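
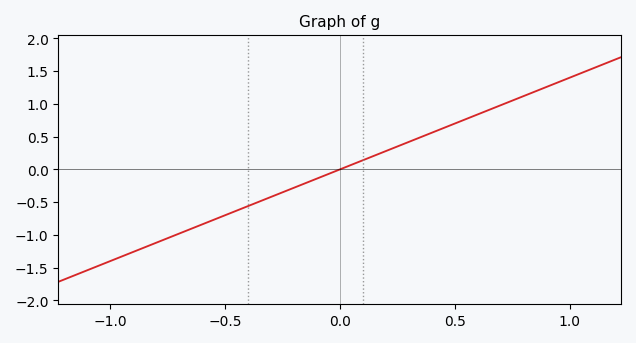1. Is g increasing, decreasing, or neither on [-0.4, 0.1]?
increasing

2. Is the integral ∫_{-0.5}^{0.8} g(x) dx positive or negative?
positive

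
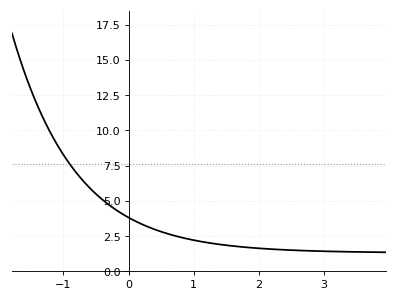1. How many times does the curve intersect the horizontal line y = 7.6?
1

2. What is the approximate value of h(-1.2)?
9.8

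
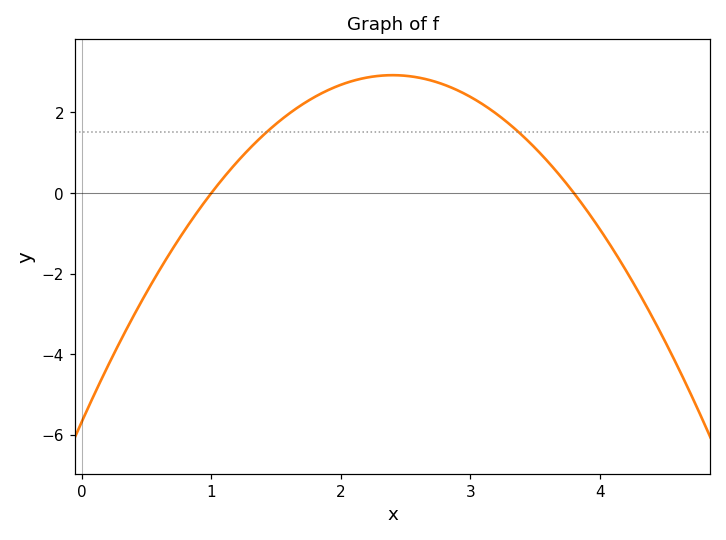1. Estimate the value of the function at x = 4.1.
-1.39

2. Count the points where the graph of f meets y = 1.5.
2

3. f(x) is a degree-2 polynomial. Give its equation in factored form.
y = -1.49(x - 1)(x - 3.8)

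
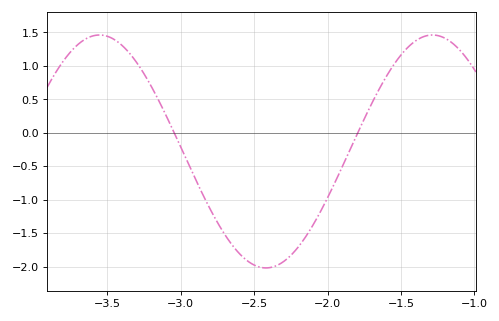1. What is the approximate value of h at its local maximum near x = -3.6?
1.46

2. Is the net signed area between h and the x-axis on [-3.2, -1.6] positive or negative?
negative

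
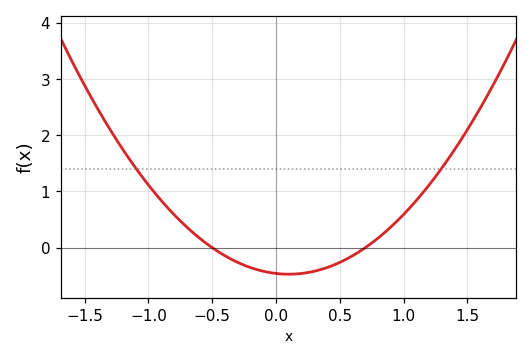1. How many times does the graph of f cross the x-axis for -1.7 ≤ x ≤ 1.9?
2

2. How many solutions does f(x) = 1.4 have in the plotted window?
2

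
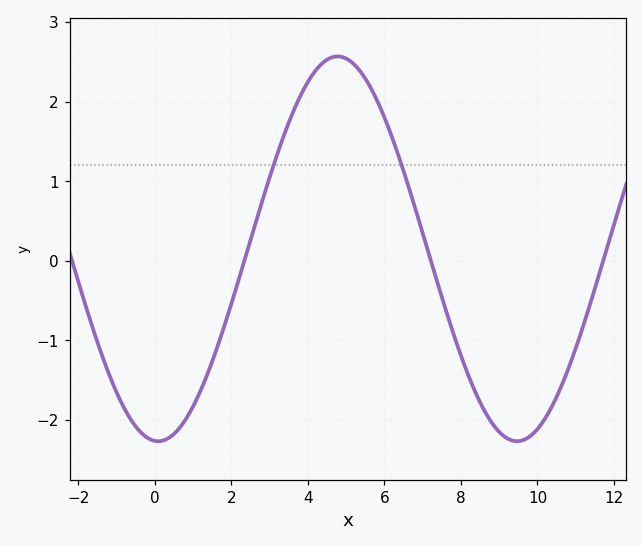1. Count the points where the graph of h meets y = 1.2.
2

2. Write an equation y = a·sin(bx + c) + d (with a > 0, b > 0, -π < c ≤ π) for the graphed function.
y = 2.42sin(0.67x - 1.63) + 0.15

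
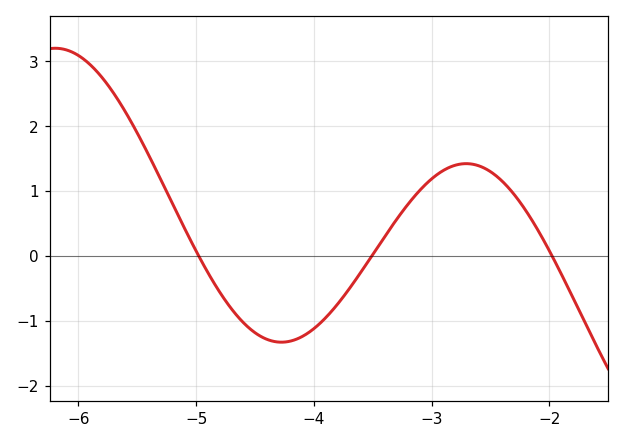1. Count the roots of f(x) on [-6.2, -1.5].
3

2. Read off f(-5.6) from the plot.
2.22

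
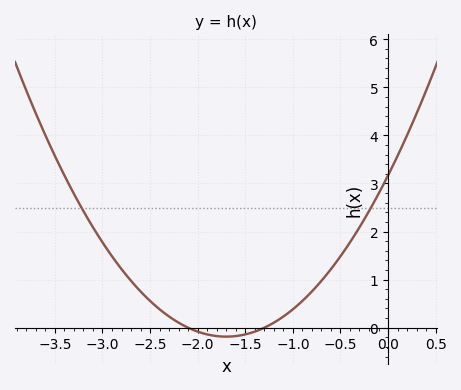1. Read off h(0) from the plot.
3.17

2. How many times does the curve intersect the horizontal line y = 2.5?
2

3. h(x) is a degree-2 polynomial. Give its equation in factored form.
y = 1.16(x + 2.1)(x + 1.3)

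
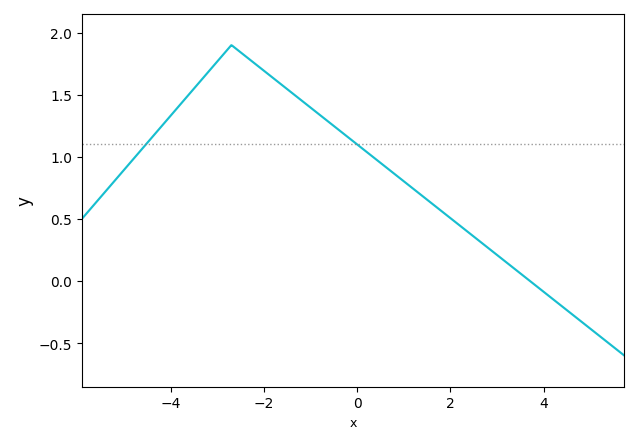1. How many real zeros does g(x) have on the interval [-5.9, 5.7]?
1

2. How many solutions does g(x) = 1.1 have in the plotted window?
2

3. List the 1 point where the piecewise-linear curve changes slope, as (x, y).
(-2.7, 1.9)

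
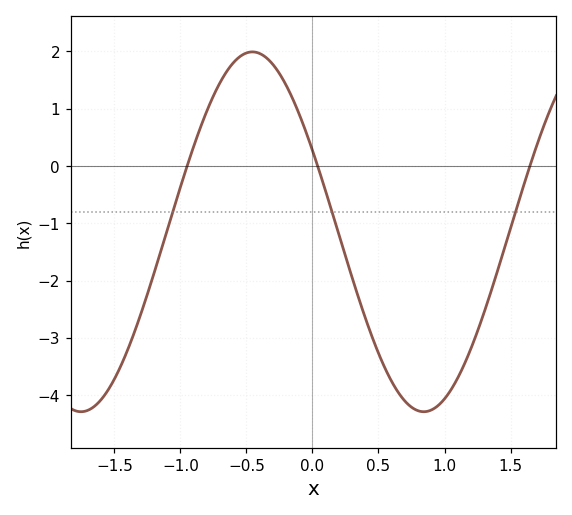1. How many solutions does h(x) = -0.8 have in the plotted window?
3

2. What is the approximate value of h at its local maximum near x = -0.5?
2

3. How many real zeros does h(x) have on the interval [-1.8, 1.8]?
3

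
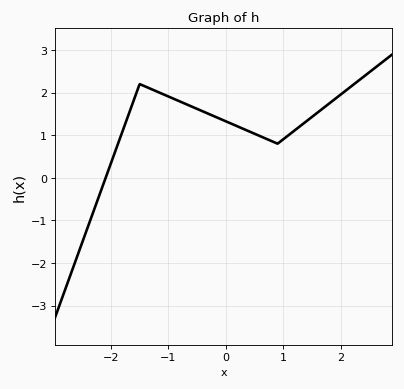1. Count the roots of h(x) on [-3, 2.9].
1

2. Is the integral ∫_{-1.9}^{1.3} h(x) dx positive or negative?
positive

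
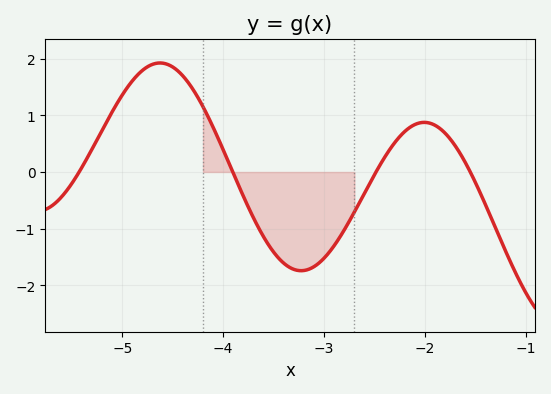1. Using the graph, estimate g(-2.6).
-0.373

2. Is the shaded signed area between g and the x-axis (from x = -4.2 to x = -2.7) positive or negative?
negative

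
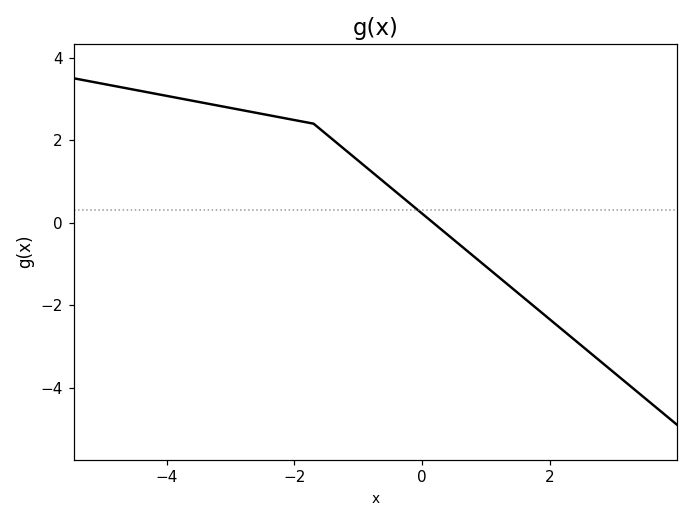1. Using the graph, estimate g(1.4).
-1.6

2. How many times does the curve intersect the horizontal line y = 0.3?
1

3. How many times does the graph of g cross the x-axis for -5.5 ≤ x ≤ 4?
1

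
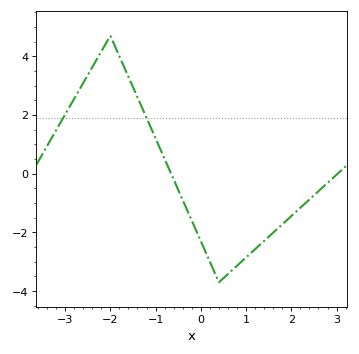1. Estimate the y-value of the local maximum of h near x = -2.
4.7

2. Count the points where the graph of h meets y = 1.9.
2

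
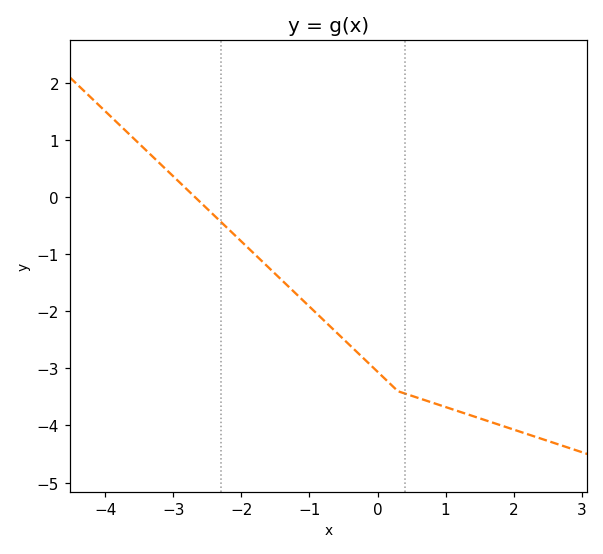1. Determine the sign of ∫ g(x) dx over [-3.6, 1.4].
negative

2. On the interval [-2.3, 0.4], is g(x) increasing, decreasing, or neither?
decreasing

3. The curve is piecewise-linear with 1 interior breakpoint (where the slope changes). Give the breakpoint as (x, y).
(0.3, -3.4)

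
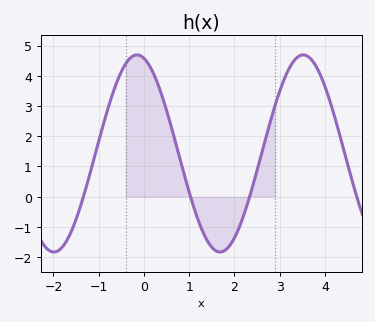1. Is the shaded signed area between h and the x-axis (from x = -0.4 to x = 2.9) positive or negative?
positive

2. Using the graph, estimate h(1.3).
-1.15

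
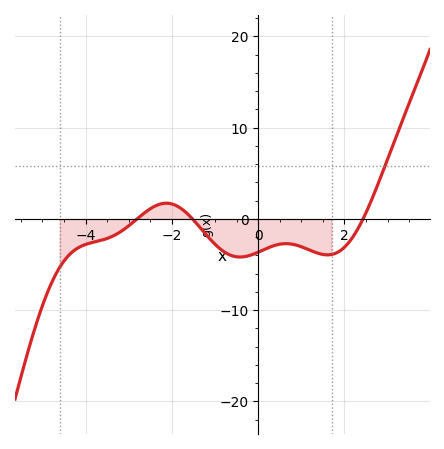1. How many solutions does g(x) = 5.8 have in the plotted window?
1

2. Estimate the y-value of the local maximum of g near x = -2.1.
1.73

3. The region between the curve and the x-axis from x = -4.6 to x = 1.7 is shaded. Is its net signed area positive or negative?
negative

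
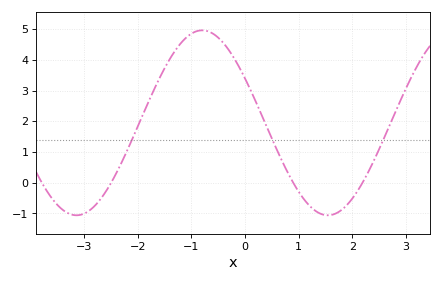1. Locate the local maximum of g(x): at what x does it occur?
-0.8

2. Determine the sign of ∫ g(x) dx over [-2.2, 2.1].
positive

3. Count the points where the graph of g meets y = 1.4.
3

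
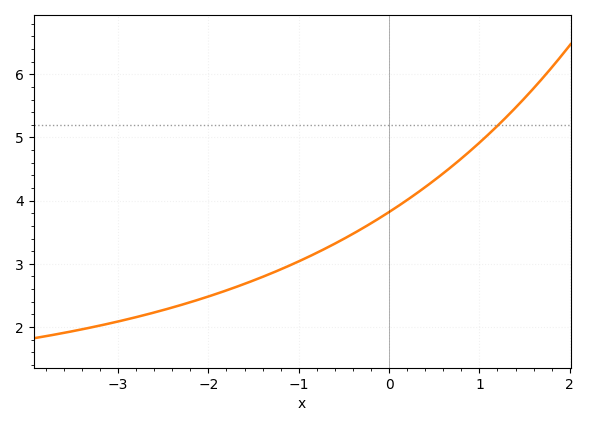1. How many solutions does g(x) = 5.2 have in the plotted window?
1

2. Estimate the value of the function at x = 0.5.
4.3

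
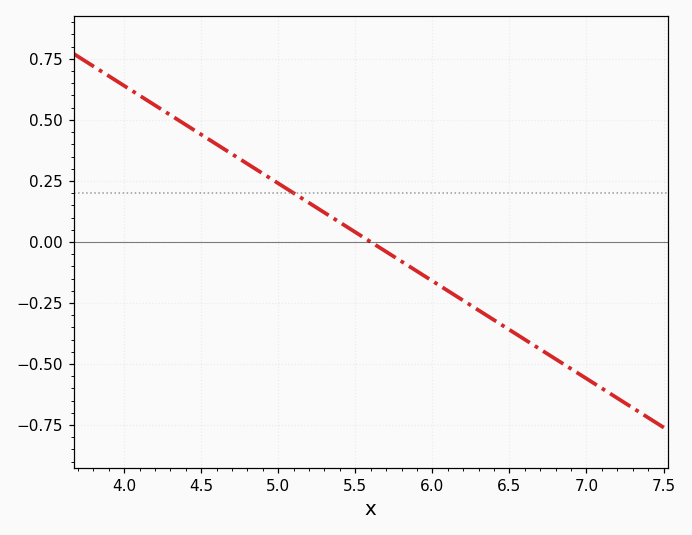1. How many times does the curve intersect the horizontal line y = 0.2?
1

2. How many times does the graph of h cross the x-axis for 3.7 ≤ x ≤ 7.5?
1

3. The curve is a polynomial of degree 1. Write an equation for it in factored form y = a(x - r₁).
y = -0.4(x - 5.6)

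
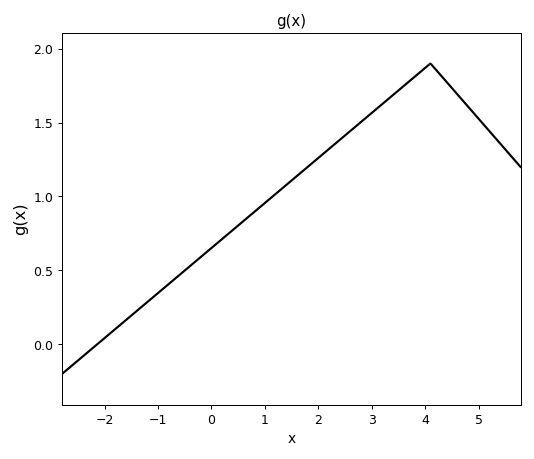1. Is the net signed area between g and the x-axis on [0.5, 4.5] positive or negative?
positive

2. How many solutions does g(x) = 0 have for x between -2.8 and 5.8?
1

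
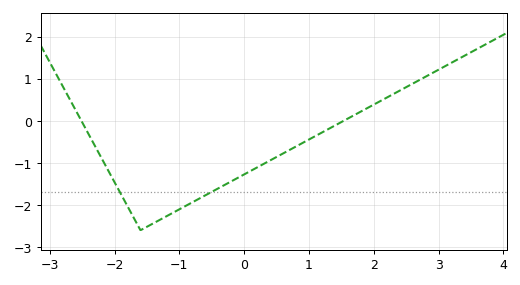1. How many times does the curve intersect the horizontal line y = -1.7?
2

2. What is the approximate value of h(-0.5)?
-1.69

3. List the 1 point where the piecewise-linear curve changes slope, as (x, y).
(-1.6, -2.6)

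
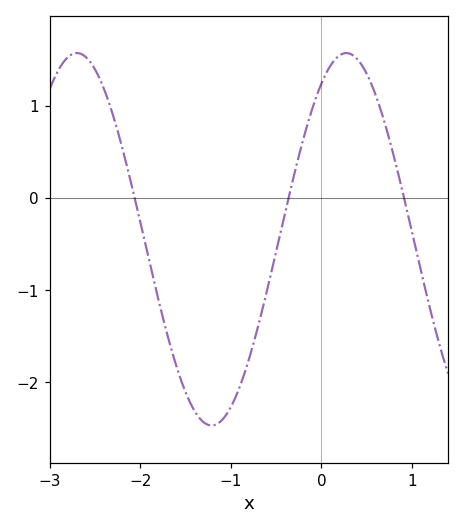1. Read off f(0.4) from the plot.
1.5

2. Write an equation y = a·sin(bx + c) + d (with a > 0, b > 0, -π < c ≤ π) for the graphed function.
y = 2.02sin(2.11x + 0.99) - 0.45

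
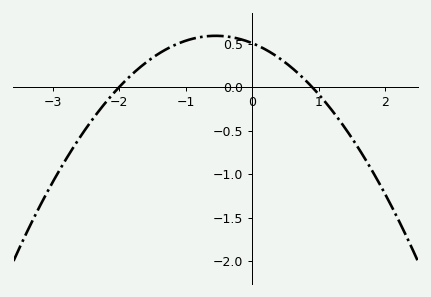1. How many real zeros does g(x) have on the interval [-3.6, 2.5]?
2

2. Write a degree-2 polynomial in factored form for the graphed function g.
y = -0.28(x + 2)(x - 0.9)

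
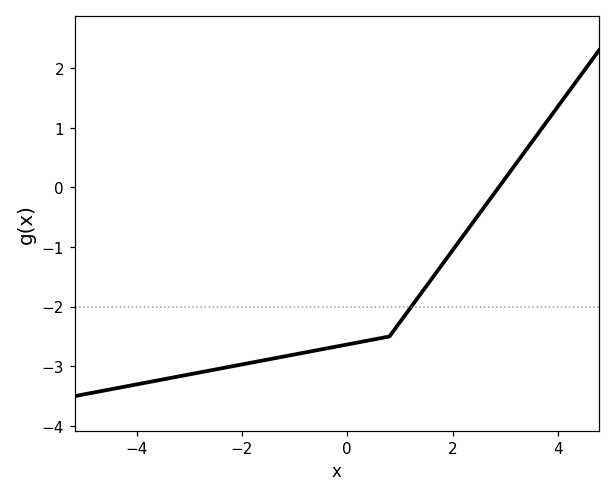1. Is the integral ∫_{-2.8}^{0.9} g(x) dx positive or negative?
negative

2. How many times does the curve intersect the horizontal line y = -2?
1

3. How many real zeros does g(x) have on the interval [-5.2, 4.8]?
1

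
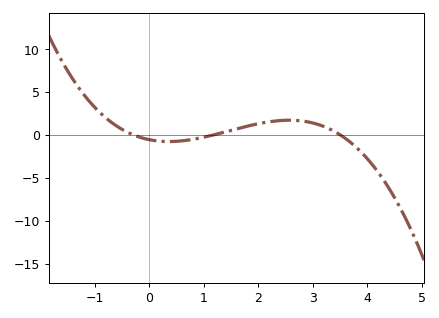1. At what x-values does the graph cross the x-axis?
-0.3, 1.2, 3.5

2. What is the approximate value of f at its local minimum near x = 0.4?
-1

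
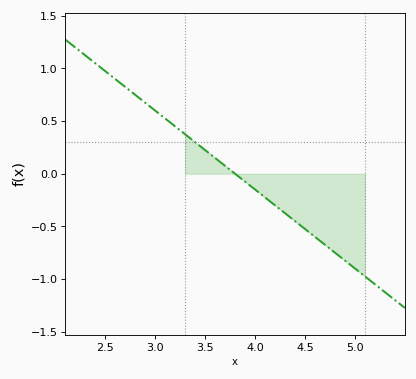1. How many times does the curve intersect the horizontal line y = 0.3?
1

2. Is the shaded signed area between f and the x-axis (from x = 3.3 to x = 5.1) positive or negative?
negative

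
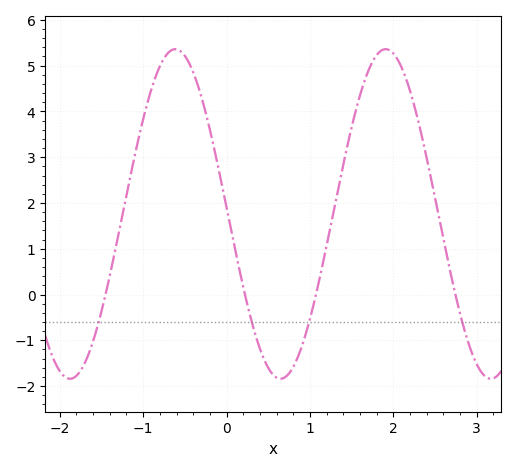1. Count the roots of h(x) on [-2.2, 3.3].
4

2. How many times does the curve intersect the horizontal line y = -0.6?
4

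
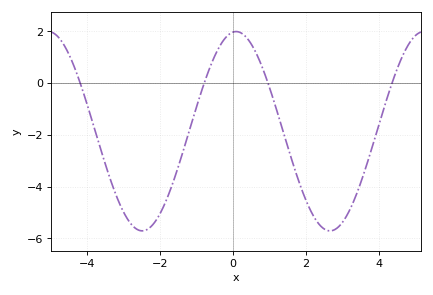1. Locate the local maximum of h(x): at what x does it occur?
0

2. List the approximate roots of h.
-4.2, -0.8, 1, 4.4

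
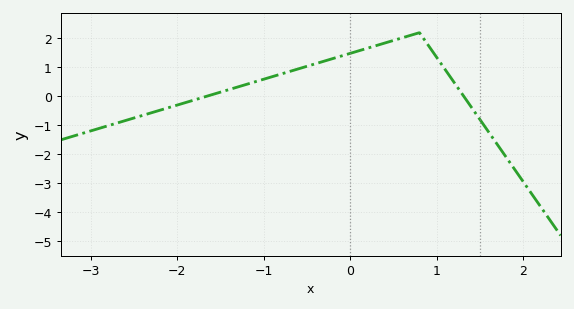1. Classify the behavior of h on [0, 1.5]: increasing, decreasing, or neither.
neither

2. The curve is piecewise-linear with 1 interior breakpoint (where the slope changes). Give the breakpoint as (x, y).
(0.8, 2.2)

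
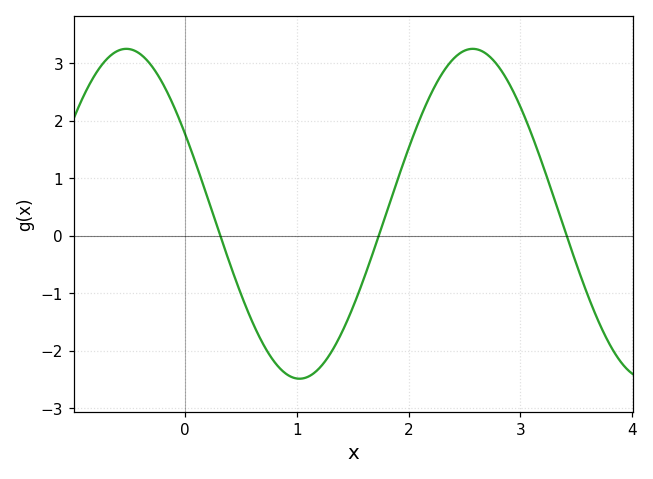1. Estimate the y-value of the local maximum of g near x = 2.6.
3.2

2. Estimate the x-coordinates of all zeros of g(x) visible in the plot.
0.3, 1.7, 3.4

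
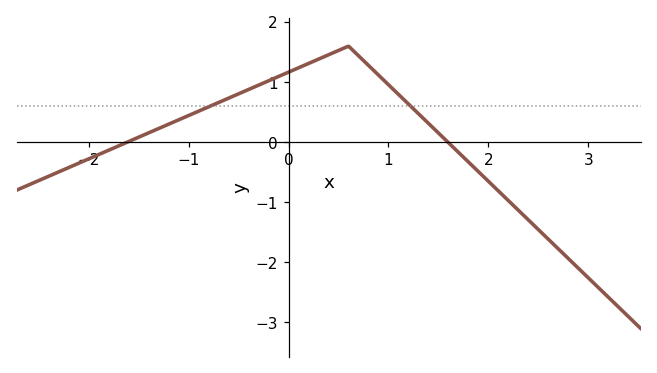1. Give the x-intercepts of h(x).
-1.6, 1.6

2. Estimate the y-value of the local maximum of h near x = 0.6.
1.6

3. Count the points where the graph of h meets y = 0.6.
2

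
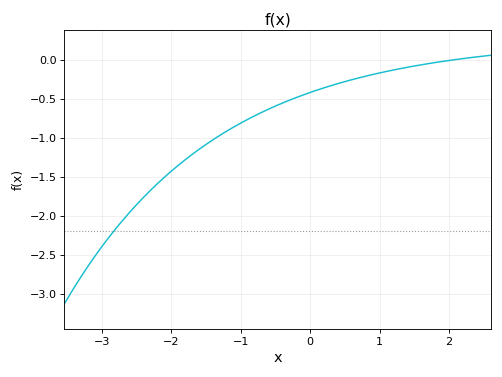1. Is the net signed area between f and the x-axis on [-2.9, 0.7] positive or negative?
negative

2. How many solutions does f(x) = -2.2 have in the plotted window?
1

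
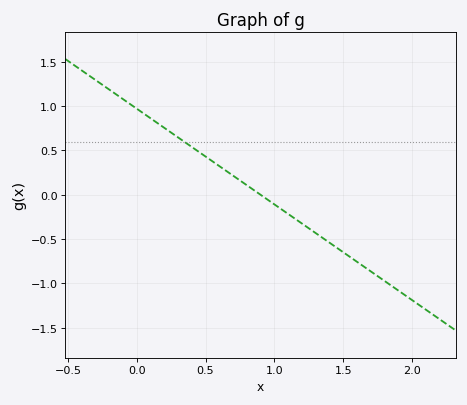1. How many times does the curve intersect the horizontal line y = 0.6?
1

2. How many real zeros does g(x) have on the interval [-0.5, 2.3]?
1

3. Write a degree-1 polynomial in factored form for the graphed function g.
y = -1.08(x - 0.9)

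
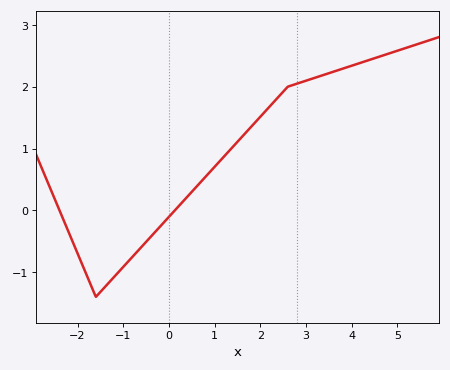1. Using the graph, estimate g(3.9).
2.3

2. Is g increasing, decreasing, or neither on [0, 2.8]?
increasing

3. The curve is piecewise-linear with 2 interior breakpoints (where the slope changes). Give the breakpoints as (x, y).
(-1.6, -1.4); (2.6, 2)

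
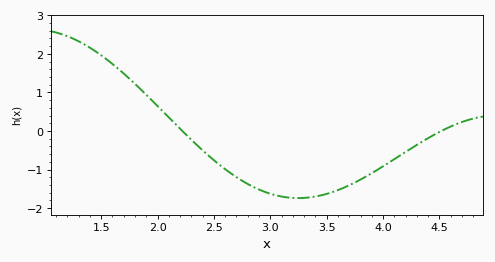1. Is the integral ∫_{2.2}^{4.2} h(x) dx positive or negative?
negative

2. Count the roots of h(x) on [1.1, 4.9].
2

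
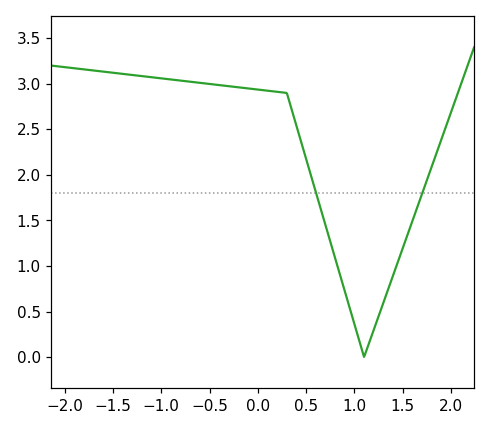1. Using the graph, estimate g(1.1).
0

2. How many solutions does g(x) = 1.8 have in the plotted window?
2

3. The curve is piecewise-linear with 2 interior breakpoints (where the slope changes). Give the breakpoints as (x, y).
(0.3, 2.9); (1.1, 0)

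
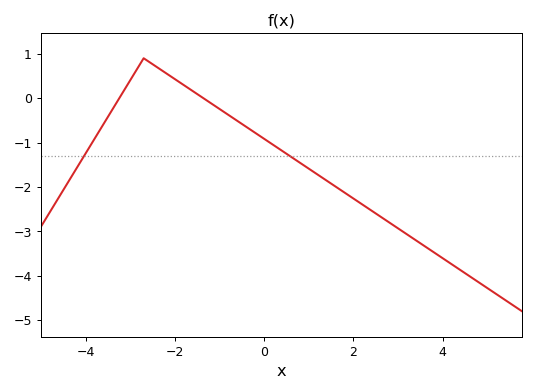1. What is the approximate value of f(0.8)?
-1.5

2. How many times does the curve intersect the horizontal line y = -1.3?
2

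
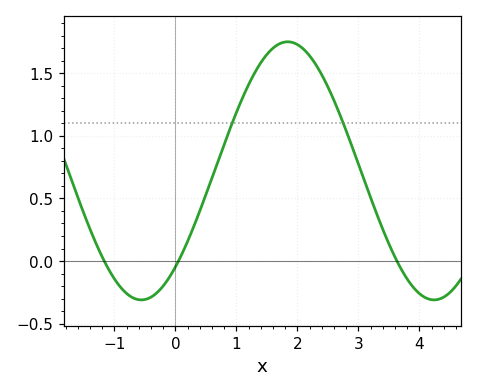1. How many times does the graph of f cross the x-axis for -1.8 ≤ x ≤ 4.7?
3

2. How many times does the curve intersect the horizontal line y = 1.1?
2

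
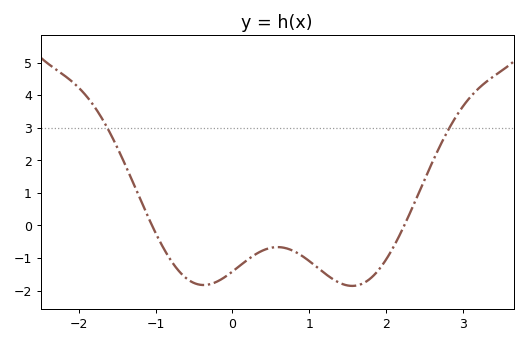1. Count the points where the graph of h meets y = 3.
2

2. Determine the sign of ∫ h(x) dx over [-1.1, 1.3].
negative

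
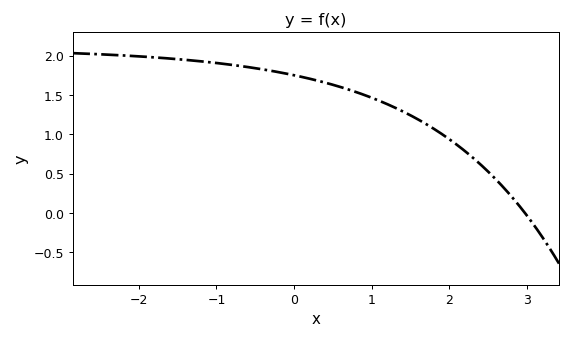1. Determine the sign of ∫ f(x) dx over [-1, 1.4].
positive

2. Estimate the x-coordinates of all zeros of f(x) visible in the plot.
3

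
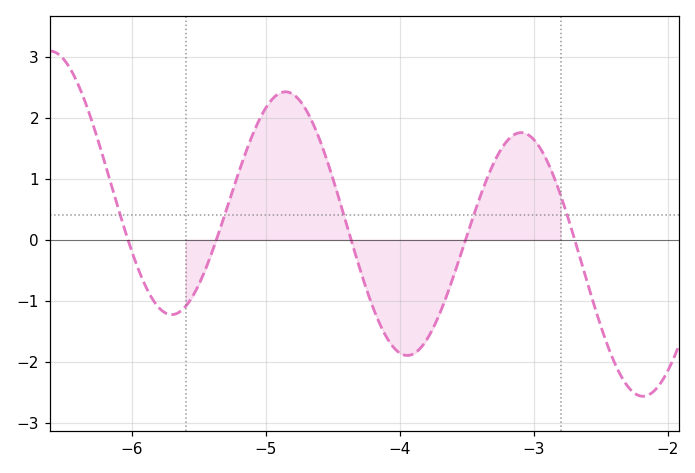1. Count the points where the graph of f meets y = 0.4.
5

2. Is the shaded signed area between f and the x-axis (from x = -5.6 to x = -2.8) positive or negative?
positive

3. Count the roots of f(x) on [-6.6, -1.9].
5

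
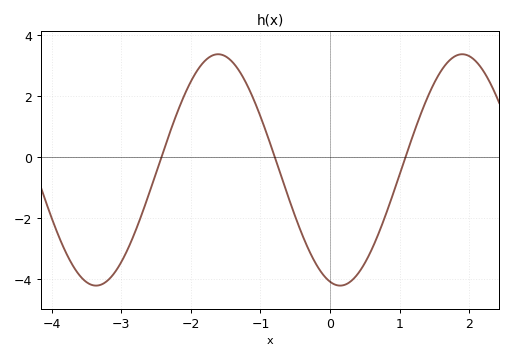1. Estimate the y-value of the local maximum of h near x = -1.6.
3.36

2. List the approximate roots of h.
-2.42, -0.795, 1.09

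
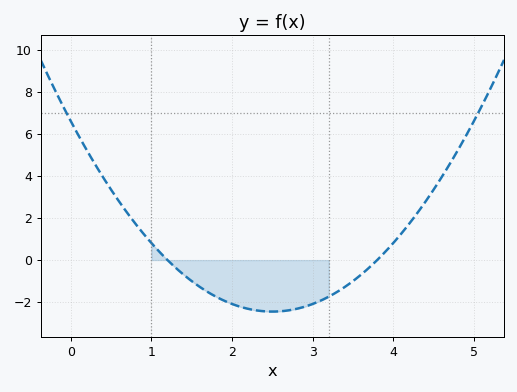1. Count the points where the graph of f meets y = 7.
2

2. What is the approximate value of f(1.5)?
-1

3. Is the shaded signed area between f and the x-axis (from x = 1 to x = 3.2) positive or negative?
negative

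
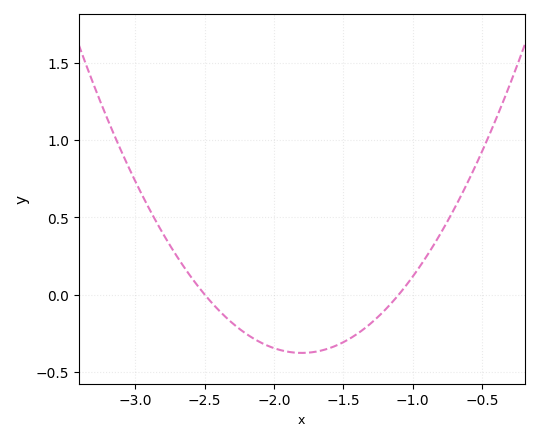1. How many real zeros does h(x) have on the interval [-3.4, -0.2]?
2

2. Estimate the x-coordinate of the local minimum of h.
-1.8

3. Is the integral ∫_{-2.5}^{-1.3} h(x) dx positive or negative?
negative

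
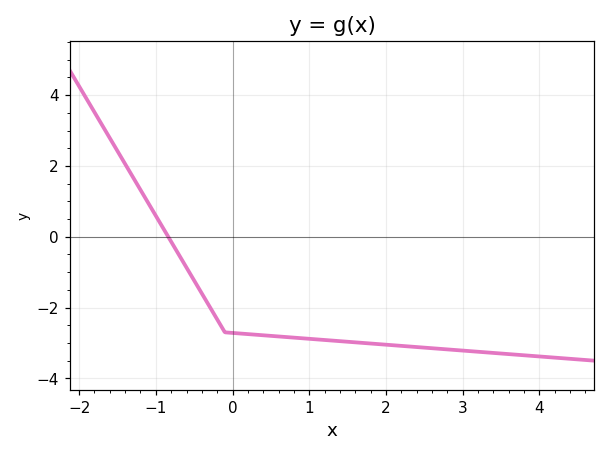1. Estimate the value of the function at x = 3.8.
-3.4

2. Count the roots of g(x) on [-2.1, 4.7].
1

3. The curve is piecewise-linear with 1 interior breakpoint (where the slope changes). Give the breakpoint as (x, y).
(-0.1, -2.7)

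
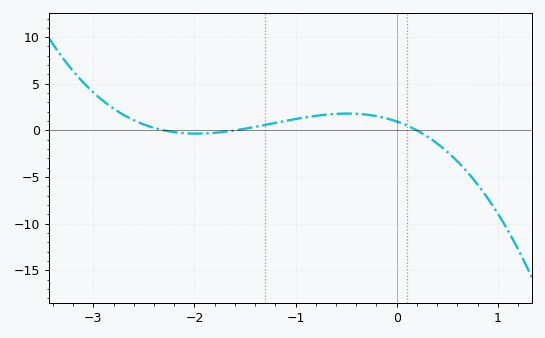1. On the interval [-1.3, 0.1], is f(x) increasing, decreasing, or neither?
neither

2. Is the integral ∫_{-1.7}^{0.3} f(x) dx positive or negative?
positive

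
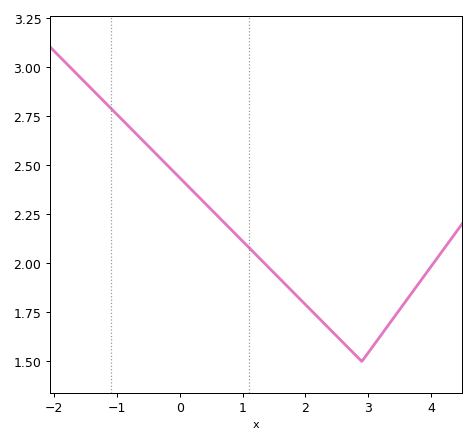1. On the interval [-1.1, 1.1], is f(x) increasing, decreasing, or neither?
decreasing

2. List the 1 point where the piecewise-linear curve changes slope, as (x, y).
(2.9, 1.5)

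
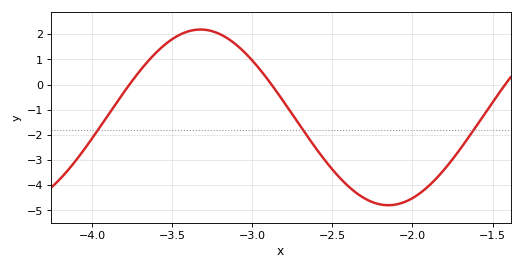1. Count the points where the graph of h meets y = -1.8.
3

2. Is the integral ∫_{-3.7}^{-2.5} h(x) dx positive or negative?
positive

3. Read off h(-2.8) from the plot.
-0.709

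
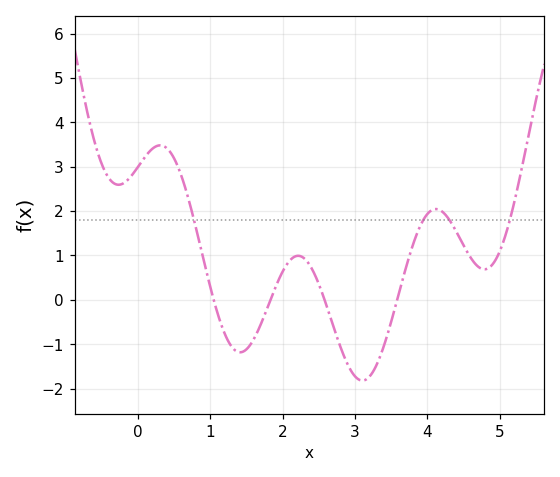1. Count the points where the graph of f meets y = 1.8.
4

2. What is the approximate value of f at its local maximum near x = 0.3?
3.48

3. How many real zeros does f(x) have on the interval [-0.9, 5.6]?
4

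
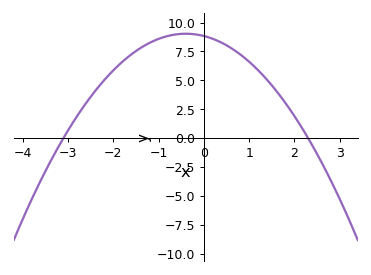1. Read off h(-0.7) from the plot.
8.93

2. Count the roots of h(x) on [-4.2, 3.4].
2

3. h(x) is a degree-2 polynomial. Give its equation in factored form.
y = -1.24(x + 3.1)(x - 2.3)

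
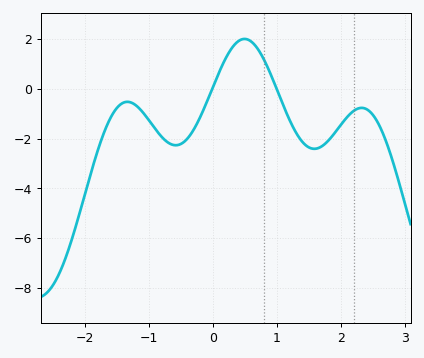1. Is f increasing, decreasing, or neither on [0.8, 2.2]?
neither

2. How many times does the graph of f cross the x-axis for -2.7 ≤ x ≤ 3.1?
2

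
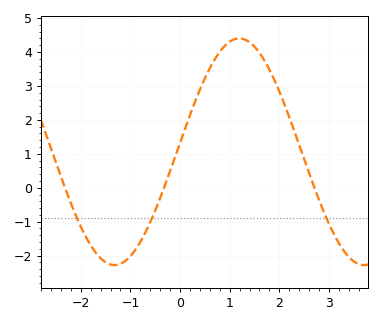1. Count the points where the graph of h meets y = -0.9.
3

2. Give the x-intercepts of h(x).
-2.3, -0.3, 2.7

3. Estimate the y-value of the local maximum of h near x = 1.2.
4.4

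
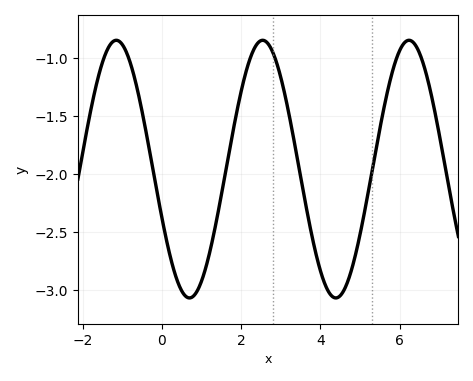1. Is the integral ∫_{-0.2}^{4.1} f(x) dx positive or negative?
negative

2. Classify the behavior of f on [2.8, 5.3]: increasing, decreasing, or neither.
neither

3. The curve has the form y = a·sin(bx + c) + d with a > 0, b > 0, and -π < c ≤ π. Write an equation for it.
y = 1.11sin(1.7x - 2.8) - 1.96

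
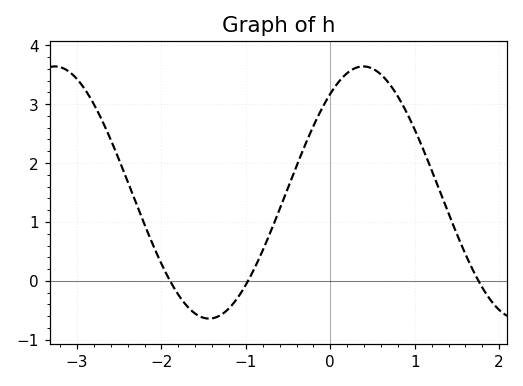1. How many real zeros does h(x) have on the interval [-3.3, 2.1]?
3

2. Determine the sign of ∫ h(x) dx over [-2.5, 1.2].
positive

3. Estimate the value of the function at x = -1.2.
-0.5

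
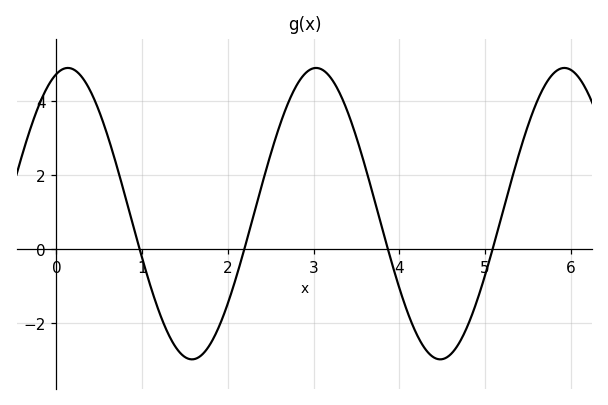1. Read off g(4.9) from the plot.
-1.4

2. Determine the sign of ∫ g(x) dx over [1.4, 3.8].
positive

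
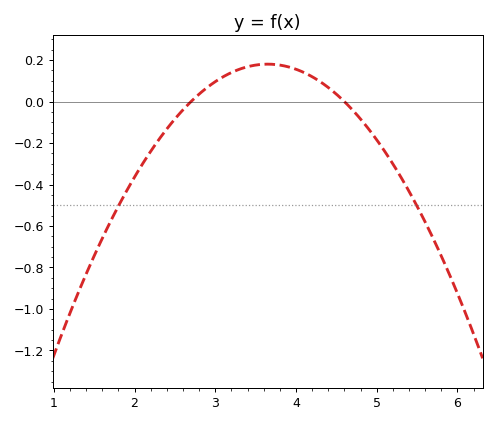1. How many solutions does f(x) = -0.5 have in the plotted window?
2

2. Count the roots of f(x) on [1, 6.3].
2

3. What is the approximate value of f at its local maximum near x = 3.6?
0.18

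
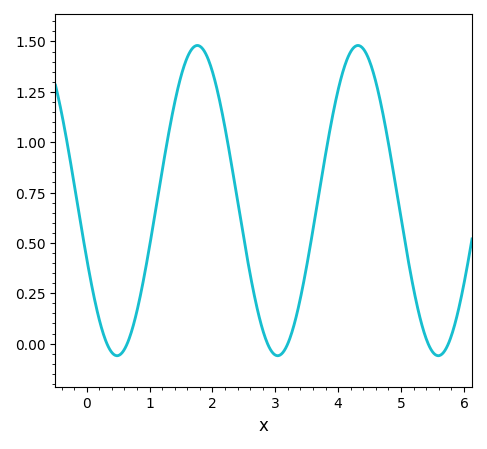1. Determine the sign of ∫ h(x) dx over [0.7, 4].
positive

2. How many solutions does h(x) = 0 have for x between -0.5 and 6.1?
6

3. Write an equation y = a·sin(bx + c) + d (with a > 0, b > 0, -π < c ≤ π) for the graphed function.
y = 0.77sin(2.46x - 2.76) + 0.71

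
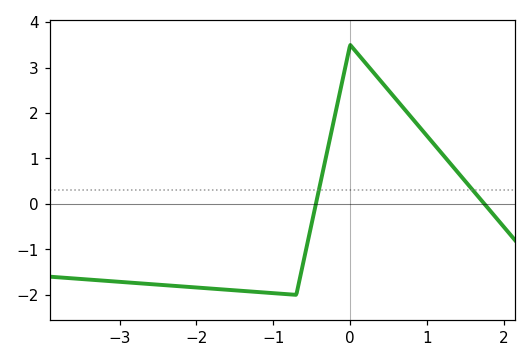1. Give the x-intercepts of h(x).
-0.4, 1.7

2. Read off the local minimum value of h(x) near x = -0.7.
-2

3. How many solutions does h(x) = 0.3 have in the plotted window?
2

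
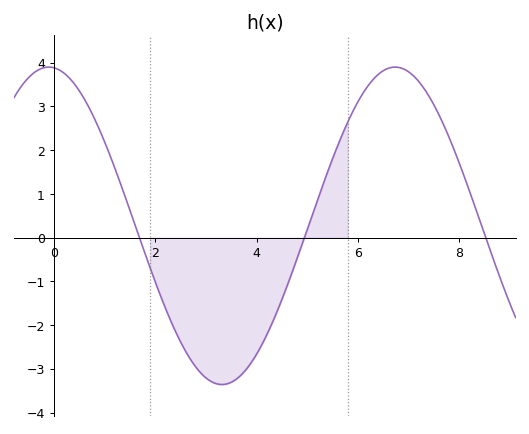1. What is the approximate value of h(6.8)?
3.89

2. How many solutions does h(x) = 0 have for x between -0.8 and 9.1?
3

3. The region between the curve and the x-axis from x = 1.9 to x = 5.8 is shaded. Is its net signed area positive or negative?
negative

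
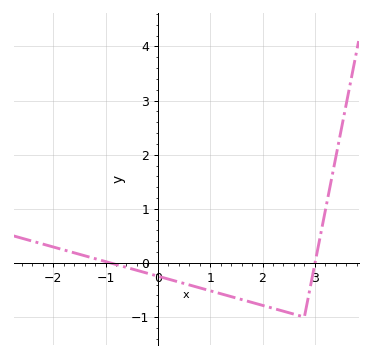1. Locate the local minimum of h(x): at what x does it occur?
2.8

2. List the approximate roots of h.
-0.906, 3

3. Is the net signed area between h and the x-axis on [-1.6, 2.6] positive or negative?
negative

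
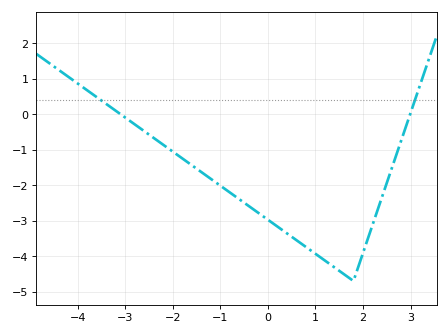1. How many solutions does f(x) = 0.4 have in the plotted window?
2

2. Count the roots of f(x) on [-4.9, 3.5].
2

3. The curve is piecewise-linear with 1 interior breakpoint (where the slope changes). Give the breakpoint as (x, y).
(1.8, -4.7)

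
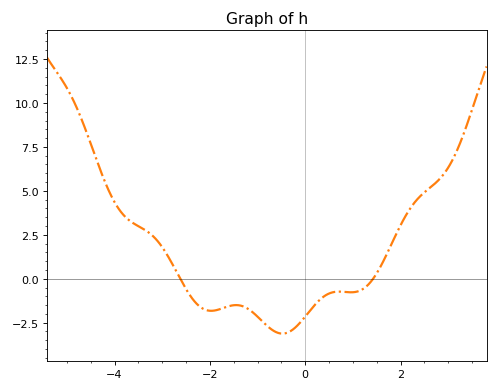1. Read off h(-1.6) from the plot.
-1.56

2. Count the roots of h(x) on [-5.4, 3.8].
2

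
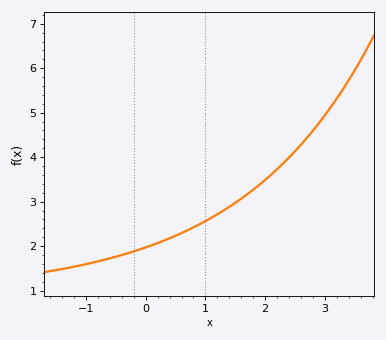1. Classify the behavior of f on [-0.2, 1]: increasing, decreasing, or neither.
increasing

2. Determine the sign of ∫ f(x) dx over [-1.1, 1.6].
positive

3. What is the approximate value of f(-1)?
1.6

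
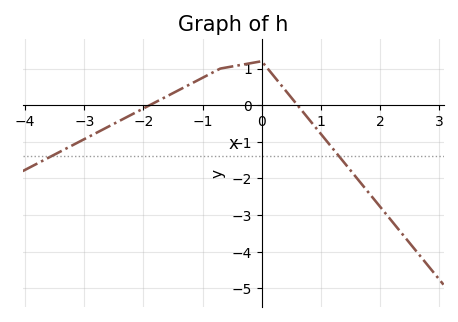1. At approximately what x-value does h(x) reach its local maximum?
0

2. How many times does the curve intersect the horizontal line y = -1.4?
2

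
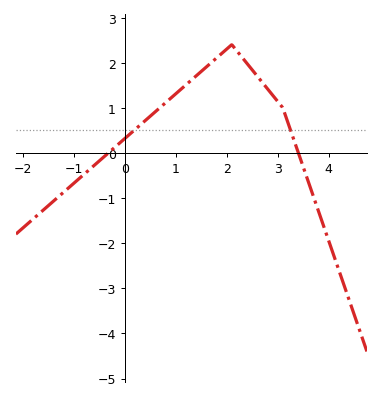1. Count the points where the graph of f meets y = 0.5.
2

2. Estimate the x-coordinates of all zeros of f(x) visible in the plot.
-0.319, 3.41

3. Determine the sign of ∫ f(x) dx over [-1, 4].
positive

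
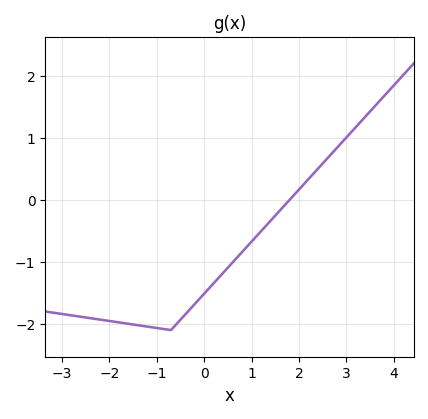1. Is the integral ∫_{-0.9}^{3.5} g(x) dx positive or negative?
negative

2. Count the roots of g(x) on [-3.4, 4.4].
1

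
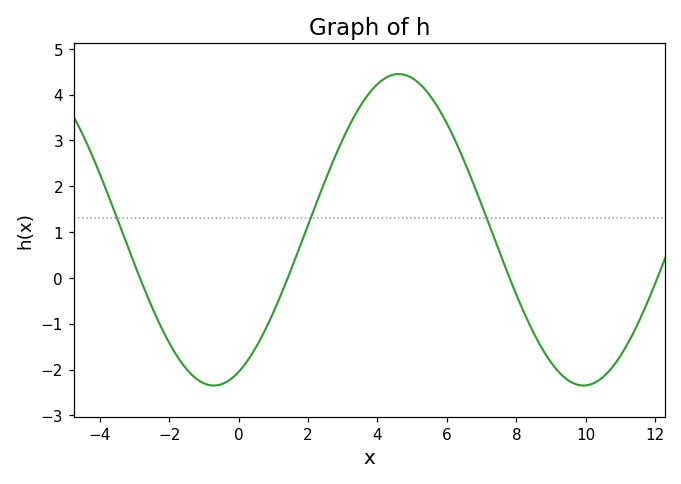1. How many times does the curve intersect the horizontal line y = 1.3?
3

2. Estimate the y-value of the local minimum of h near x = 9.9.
-2.3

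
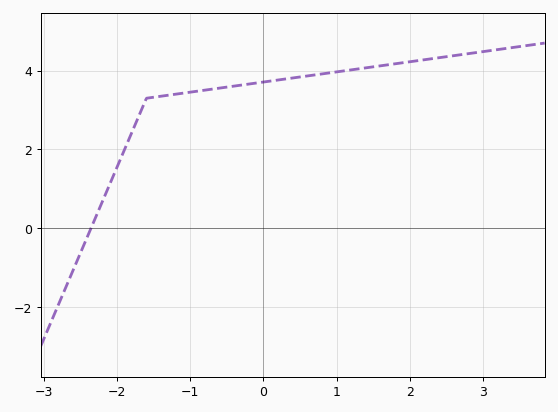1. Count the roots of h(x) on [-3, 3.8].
1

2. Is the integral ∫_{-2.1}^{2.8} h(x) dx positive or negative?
positive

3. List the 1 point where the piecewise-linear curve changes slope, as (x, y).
(-1.6, 3.3)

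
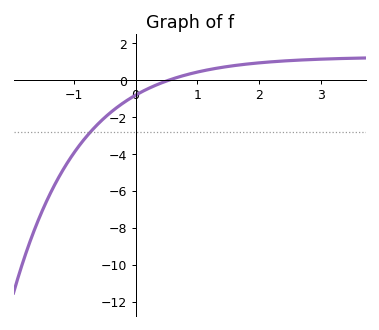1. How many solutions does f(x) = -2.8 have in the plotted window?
1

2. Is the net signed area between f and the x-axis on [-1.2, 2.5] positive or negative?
negative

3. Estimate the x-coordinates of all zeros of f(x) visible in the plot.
0.545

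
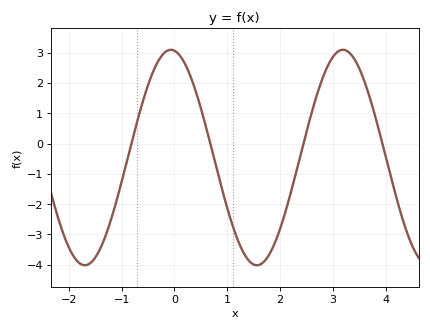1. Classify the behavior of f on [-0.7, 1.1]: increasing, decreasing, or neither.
neither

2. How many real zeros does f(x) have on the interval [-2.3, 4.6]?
4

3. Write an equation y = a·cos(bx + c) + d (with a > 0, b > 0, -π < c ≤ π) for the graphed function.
y = 3.56cos(1.9x + 0.13) - 0.46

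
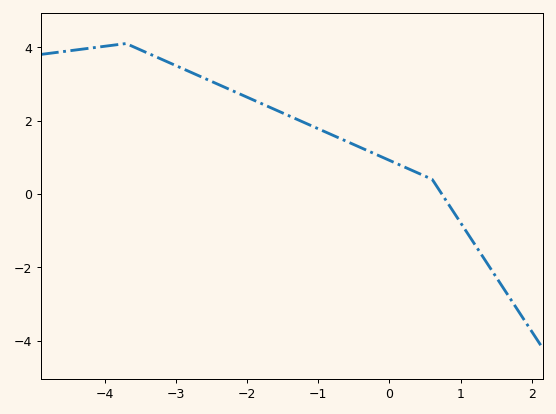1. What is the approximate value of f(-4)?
4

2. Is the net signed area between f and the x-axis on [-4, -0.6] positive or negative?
positive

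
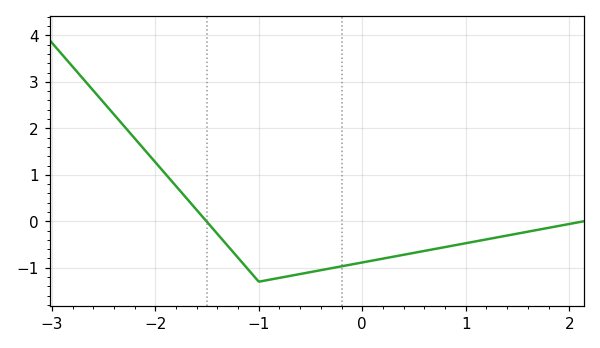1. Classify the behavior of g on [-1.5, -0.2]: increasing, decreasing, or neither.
neither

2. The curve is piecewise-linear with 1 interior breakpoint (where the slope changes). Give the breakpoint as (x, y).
(-1, -1.3)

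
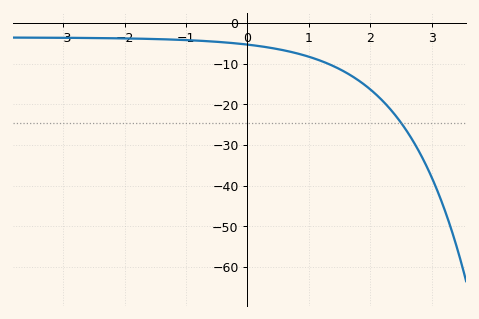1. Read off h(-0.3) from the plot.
-4.86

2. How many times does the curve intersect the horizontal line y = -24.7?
1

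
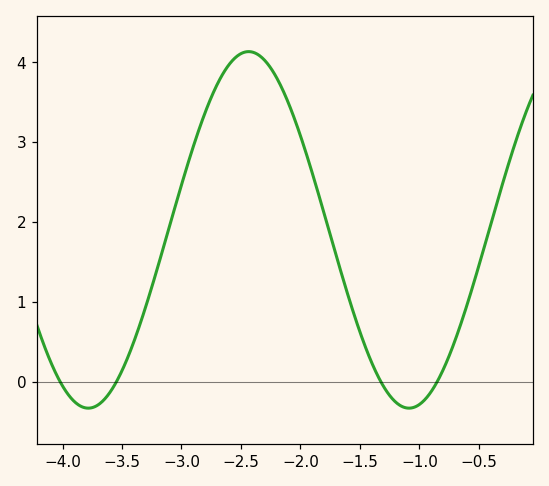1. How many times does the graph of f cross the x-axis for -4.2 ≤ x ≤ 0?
4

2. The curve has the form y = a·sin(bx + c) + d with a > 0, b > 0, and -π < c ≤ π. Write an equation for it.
y = 2.23sin(2.33x + 0.962) + 1.9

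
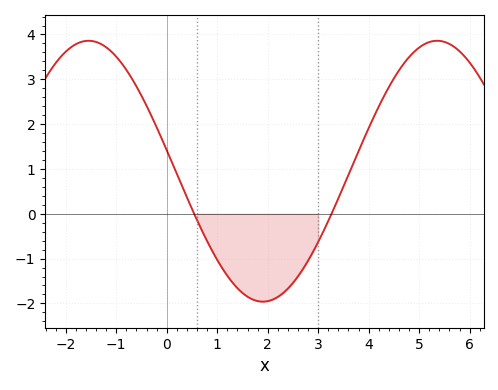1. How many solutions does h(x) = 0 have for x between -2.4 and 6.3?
2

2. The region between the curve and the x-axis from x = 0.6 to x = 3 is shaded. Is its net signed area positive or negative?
negative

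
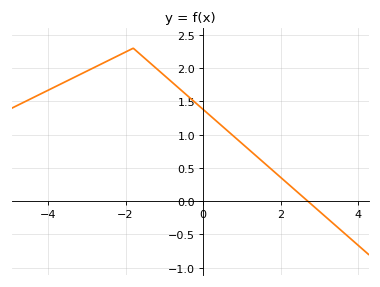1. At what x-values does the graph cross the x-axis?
2.8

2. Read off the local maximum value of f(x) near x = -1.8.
2.3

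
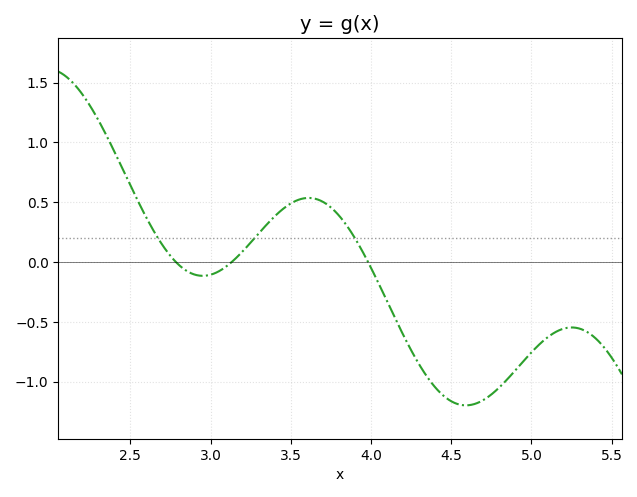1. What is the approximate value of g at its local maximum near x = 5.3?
-0.547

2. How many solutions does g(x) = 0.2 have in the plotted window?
3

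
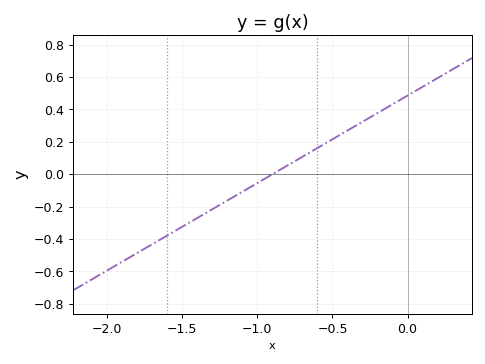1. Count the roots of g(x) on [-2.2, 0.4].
1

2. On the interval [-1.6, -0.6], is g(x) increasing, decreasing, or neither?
increasing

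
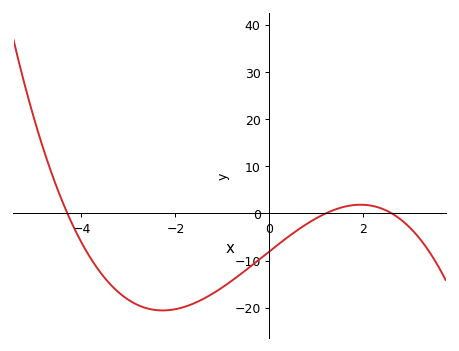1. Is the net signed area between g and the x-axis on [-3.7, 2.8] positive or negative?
negative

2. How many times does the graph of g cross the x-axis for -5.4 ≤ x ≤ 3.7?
3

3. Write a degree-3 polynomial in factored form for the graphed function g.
y = -0.6(x + 4.3)(x - 1.2)(x - 2.6)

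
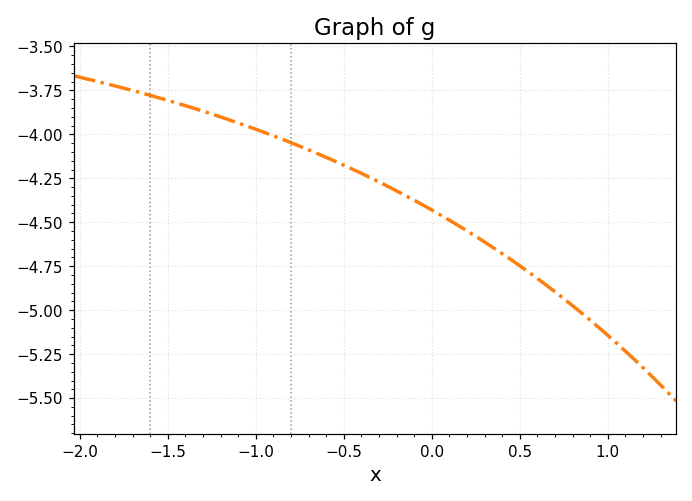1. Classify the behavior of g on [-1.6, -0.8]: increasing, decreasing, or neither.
decreasing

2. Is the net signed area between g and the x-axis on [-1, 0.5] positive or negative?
negative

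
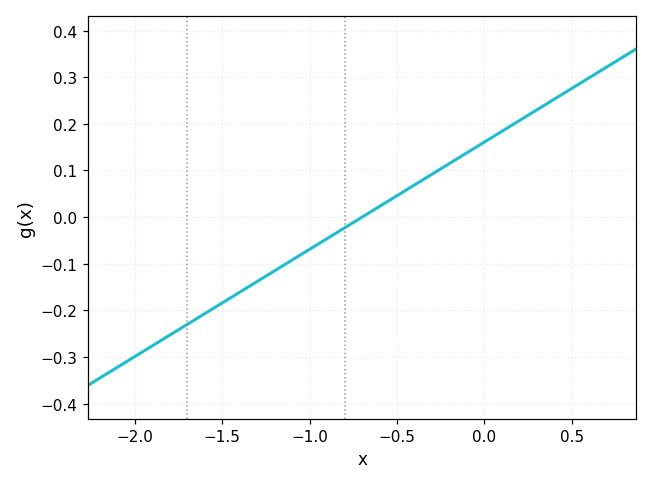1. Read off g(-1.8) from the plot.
-0.253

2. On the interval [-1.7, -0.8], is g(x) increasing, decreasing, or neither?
increasing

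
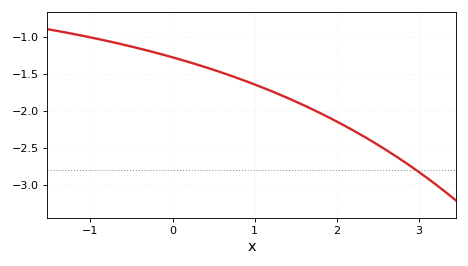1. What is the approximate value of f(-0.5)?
-1.13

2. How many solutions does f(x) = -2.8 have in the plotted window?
1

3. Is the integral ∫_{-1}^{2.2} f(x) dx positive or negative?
negative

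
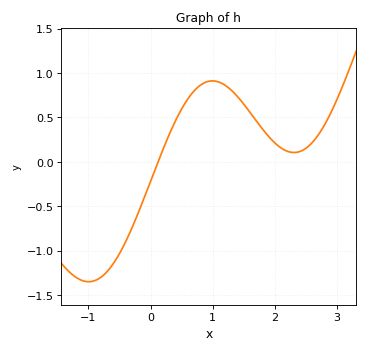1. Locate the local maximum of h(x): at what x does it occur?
0.997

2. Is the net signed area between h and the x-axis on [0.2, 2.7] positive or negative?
positive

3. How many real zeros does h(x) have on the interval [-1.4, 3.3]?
1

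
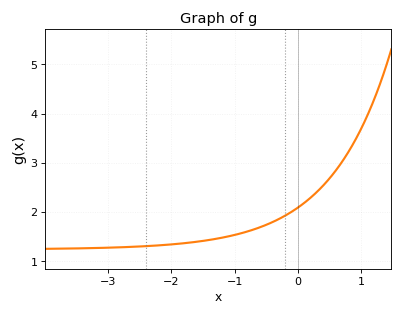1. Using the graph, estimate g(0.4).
2.5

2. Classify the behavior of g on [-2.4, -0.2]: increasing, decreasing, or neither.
increasing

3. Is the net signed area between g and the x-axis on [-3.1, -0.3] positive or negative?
positive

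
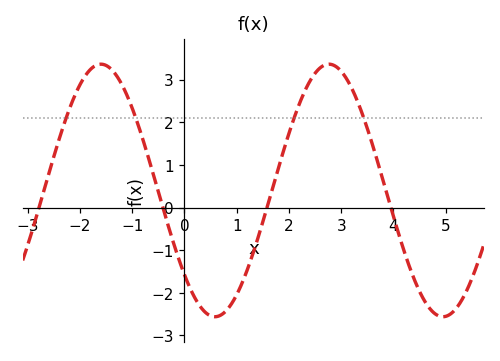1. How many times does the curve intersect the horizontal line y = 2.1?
4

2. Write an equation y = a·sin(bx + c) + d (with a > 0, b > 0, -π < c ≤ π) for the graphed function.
y = 2.96sin(1.44x - 2.41) + 0.4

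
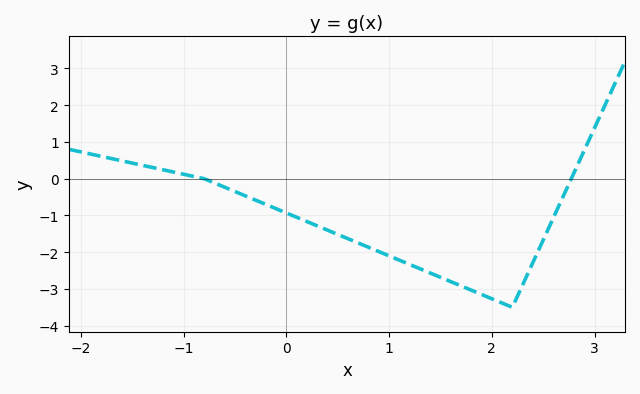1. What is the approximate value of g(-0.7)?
-0.117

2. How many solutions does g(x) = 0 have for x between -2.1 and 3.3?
2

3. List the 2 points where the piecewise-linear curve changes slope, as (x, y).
(-0.8, 0); (2.2, -3.5)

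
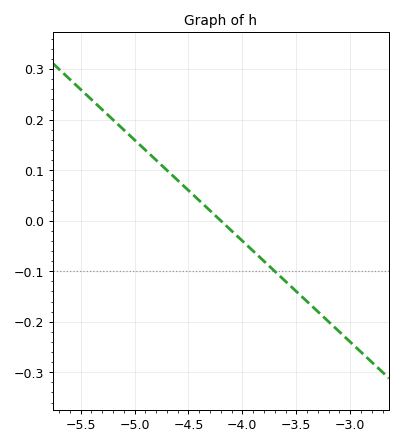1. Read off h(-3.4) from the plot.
-0.16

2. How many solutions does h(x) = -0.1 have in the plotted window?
1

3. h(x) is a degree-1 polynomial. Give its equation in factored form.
y = -0.2(x + 4.2)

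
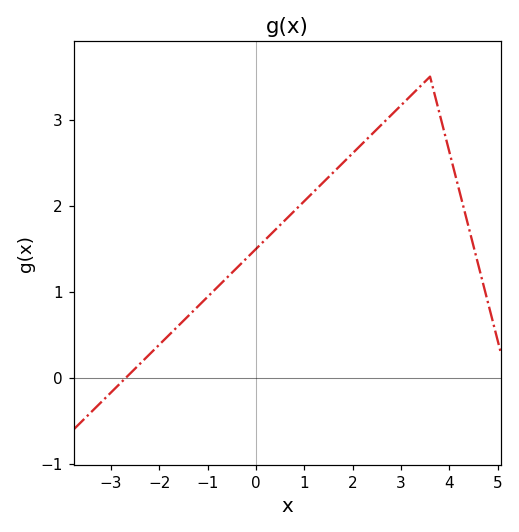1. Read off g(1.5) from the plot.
2.3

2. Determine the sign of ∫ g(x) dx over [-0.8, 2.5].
positive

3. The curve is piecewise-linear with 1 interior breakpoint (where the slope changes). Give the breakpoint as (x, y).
(3.6, 3.5)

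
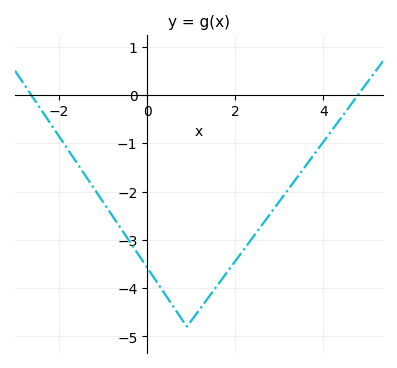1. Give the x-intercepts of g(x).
-2.6, 4.8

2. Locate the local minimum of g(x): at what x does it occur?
1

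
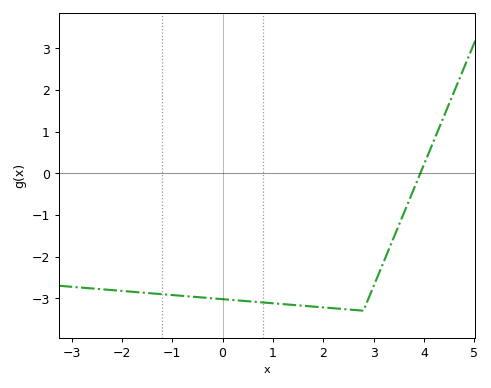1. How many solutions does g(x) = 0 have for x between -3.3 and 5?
1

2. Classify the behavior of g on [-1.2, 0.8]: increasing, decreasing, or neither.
decreasing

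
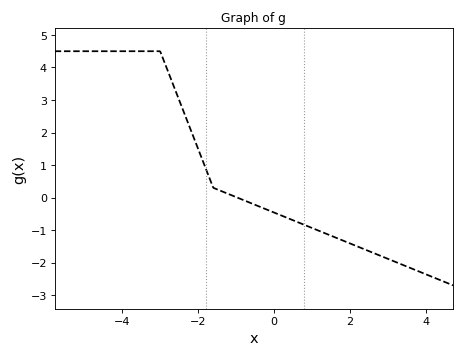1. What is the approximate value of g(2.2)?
-1.5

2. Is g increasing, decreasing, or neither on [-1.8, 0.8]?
decreasing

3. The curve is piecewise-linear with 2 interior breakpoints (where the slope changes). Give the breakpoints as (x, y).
(-3, 4.5); (-1.6, 0.3)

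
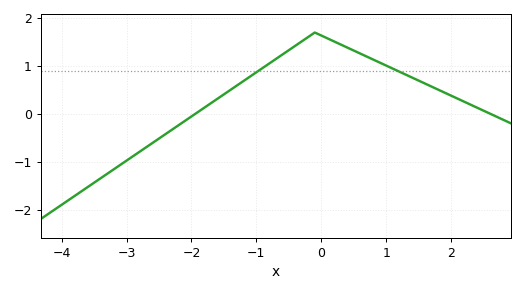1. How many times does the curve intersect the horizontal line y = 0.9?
2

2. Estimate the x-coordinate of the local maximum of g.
-0.098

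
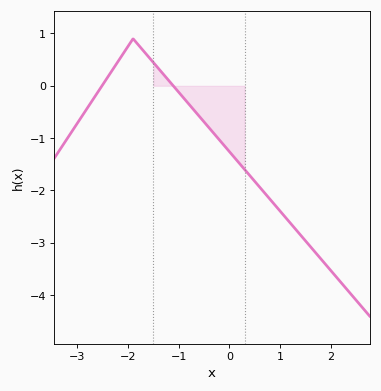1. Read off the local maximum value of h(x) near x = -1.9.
0.9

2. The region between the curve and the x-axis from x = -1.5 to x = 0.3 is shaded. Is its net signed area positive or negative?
negative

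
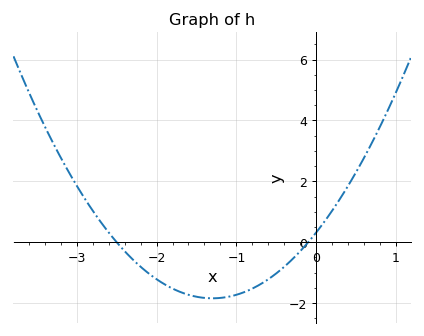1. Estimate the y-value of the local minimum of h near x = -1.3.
-1.8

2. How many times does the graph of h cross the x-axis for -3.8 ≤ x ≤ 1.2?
2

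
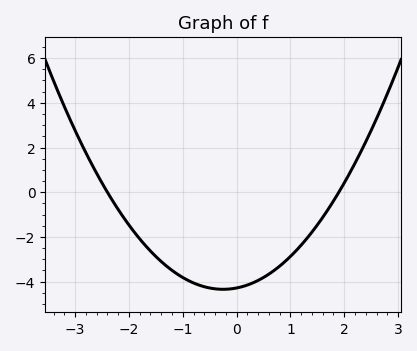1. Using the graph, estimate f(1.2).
-2.37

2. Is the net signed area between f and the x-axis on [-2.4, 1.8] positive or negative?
negative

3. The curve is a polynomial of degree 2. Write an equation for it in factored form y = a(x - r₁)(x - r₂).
y = 0.94(x + 2.4)(x - 1.9)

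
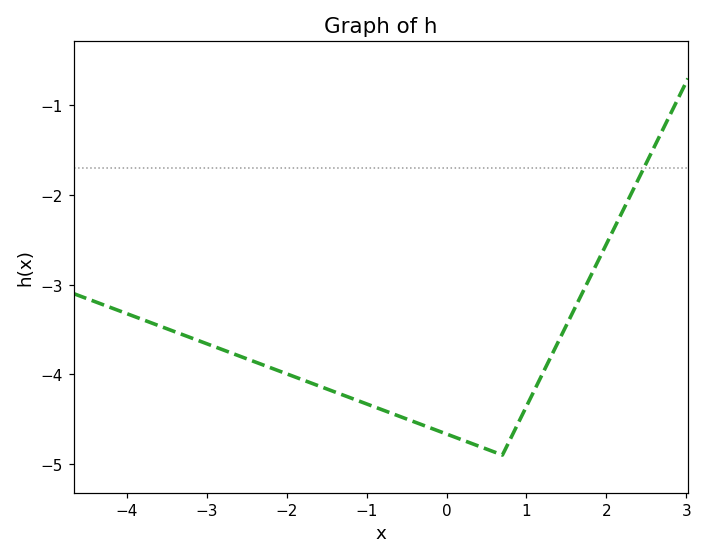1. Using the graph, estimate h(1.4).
-3.63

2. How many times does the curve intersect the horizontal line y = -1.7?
1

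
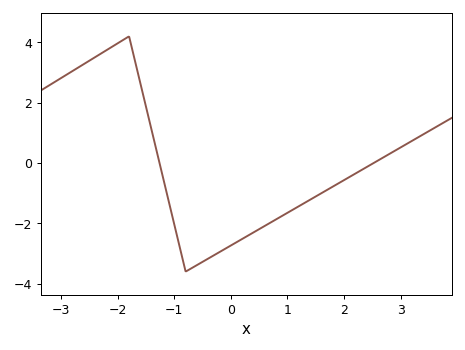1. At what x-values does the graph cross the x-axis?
-1.3, 2.5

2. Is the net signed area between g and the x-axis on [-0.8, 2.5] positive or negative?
negative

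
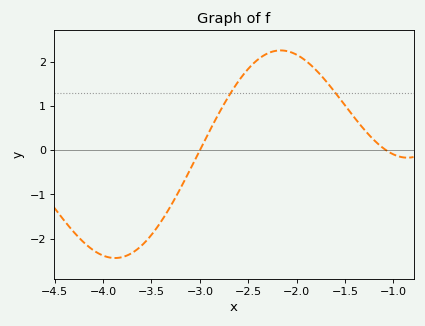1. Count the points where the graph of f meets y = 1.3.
2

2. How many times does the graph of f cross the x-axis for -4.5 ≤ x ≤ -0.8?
2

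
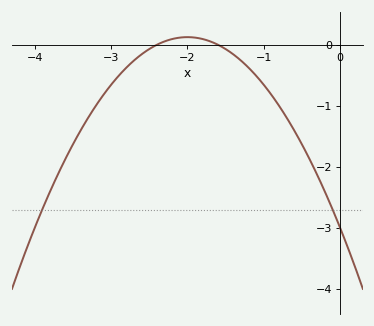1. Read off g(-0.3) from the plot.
-2.13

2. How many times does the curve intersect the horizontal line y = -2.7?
2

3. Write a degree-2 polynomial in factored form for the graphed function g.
y = -0.78(x + 2.4)(x + 1.6)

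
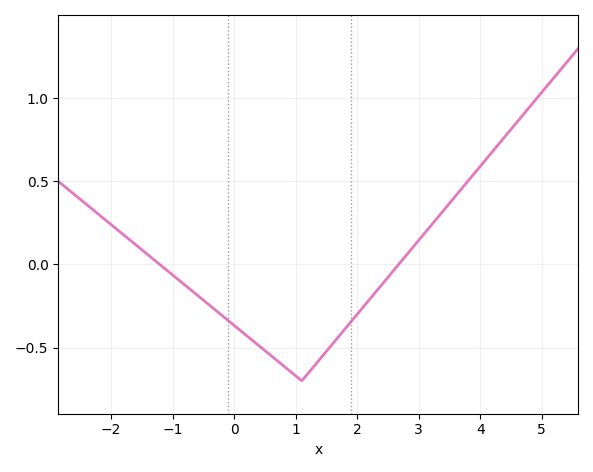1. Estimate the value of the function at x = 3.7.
0.456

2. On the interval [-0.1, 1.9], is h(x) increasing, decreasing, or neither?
neither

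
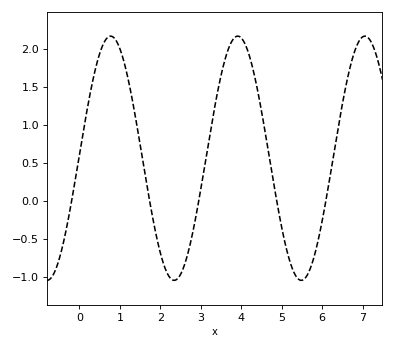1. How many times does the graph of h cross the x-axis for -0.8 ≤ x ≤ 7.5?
5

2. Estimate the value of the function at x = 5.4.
-1.03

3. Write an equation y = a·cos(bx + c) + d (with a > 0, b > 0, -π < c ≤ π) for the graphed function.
y = 1.61cos(2x - 1.54) + 0.56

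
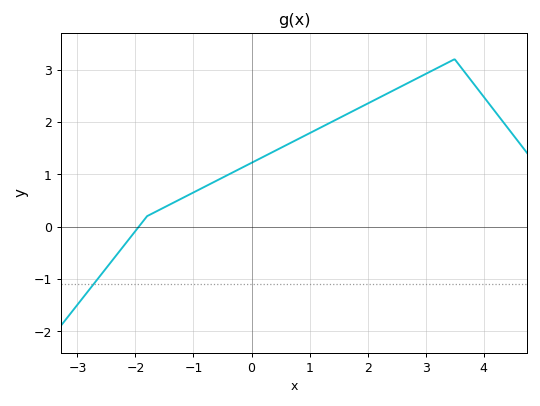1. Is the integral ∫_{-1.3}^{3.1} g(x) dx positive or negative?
positive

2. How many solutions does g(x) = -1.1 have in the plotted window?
1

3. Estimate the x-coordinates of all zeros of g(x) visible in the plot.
-1.94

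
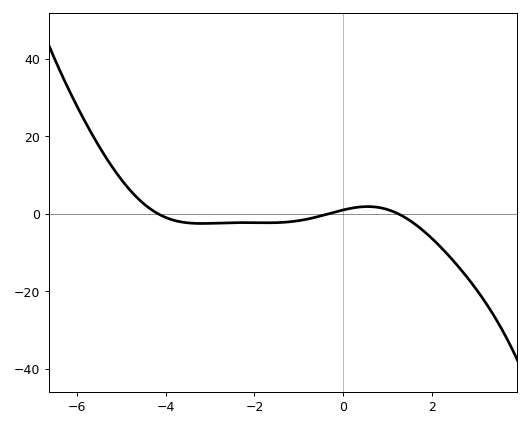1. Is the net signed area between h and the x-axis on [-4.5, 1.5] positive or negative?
negative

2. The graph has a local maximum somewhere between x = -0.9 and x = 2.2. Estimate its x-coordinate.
0.6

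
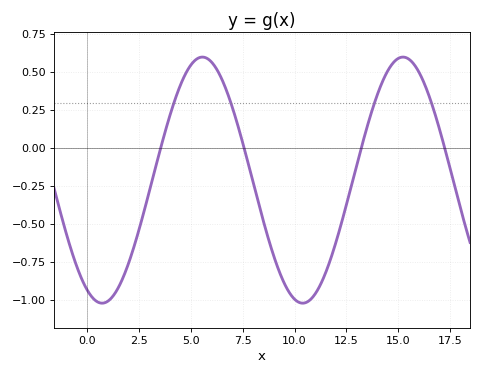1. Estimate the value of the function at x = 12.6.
-0.32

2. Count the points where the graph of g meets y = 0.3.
4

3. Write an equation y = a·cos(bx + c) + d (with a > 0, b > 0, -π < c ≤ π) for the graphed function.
y = 0.81cos(0.65x + 2.7) - 0.21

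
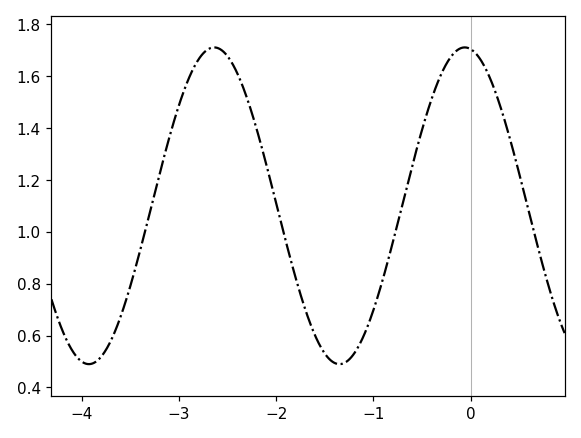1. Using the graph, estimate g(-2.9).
1.59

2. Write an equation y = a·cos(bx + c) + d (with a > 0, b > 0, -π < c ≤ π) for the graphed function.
y = 0.61cos(2.44x + 0.15) + 1.1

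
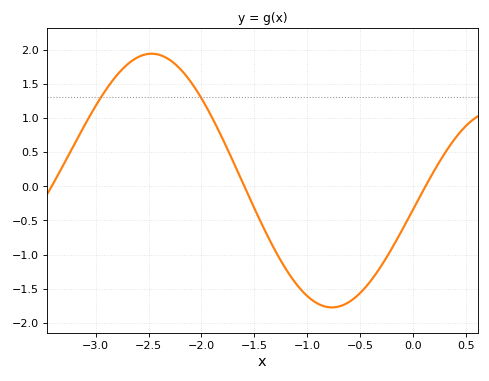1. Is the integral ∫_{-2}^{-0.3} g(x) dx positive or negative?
negative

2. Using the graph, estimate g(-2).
1.3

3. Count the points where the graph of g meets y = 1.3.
2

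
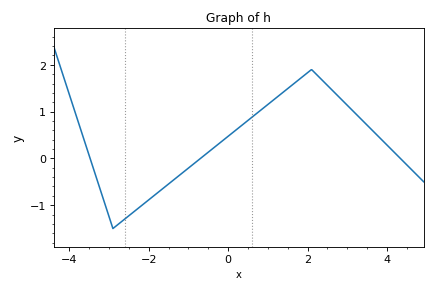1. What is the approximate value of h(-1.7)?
-0.7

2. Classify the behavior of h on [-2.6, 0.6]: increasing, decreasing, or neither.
increasing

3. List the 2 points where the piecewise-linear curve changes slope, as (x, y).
(-2.9, -1.5); (2.1, 1.9)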